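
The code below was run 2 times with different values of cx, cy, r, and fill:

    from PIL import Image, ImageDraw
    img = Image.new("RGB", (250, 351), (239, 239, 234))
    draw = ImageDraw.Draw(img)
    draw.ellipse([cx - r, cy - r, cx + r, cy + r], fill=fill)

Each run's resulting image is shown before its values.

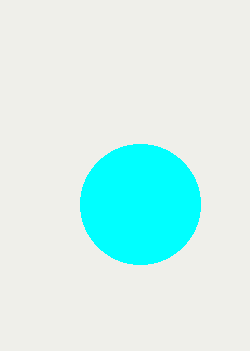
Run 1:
cx = 140; cy = 204; r = 60; fill = 'cyan'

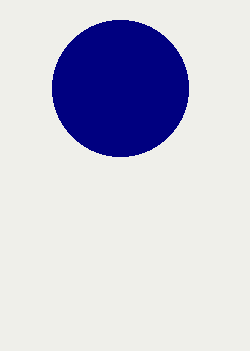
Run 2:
cx = 120
cy = 88
r = 68
fill = 'navy'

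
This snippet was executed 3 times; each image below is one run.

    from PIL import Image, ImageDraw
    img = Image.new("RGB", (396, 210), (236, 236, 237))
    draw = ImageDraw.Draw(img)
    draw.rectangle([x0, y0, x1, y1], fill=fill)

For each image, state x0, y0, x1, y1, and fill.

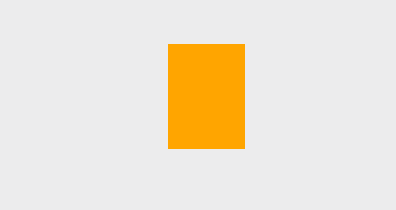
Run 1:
x0 = 168; y0 = 44; x1 = 244; y1 = 148; fill = 'orange'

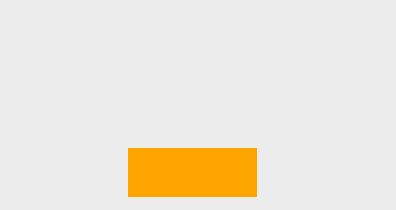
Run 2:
x0 = 128, y0 = 148, x1 = 256, y1 = 196, fill = 'orange'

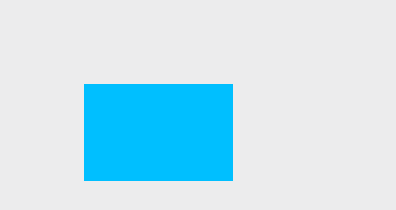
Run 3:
x0 = 84, y0 = 84, x1 = 232, y1 = 180, fill = 'deepskyblue'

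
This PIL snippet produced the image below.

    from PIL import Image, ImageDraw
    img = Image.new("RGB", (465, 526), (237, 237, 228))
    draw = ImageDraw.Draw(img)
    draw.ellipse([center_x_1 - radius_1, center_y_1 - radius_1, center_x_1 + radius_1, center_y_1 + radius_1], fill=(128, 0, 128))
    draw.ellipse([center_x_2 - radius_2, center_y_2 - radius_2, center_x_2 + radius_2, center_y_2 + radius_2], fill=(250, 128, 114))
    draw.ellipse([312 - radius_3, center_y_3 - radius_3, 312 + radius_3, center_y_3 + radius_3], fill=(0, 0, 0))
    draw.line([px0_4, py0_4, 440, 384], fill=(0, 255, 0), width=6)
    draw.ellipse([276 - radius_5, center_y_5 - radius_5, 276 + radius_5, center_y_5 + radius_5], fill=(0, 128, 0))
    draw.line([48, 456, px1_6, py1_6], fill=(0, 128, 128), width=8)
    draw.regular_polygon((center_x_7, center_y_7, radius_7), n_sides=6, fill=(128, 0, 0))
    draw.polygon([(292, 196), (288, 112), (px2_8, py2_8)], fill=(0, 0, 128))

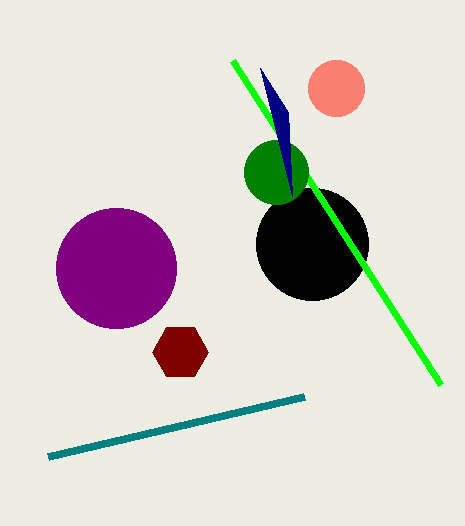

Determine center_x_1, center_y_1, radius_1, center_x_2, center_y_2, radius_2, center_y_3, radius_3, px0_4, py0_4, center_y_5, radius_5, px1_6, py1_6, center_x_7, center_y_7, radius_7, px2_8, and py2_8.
center_x_1 = 116; center_y_1 = 268; radius_1 = 60; center_x_2 = 336; center_y_2 = 88; radius_2 = 28; center_y_3 = 244; radius_3 = 56; px0_4 = 232; py0_4 = 60; center_y_5 = 172; radius_5 = 32; px1_6 = 304; py1_6 = 396; center_x_7 = 180; center_y_7 = 352; radius_7 = 28; px2_8 = 260; py2_8 = 68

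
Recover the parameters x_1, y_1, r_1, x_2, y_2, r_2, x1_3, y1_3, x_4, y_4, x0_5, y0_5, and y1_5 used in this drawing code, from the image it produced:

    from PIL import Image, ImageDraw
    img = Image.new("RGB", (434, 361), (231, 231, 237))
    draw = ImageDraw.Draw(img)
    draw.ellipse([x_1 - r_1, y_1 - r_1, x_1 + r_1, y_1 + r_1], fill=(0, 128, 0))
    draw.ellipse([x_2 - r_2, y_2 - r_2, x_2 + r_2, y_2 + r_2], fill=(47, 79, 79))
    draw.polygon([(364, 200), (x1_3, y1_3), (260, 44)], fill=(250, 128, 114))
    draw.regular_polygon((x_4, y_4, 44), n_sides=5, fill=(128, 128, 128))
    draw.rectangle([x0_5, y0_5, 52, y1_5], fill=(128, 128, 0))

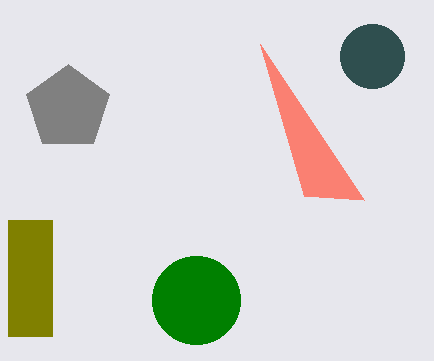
x_1 = 196; y_1 = 300; r_1 = 44; x_2 = 372; y_2 = 56; r_2 = 32; x1_3 = 304; y1_3 = 196; x_4 = 68; y_4 = 108; x0_5 = 8; y0_5 = 220; y1_5 = 336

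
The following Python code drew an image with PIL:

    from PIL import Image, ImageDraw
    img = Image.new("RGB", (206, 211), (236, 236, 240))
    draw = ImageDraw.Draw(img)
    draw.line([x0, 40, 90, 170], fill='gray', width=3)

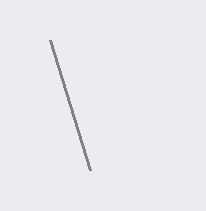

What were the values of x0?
x0 = 50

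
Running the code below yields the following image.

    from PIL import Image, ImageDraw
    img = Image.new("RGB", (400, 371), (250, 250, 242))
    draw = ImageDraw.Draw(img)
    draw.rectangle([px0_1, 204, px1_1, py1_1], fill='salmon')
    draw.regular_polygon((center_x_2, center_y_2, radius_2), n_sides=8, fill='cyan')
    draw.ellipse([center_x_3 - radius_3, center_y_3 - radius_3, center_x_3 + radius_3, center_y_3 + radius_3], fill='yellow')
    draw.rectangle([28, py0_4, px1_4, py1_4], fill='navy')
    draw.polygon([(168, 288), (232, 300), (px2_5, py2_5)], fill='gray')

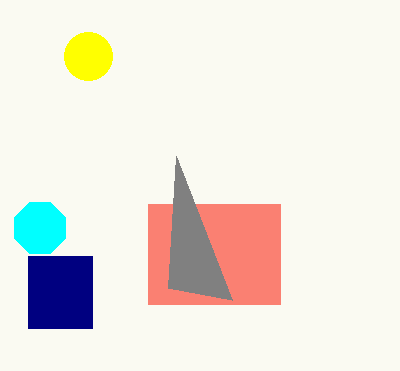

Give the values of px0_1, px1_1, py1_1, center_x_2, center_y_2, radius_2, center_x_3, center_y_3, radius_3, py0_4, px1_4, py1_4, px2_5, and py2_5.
px0_1 = 148; px1_1 = 280; py1_1 = 304; center_x_2 = 40; center_y_2 = 228; radius_2 = 28; center_x_3 = 88; center_y_3 = 56; radius_3 = 24; py0_4 = 256; px1_4 = 92; py1_4 = 328; px2_5 = 176; py2_5 = 156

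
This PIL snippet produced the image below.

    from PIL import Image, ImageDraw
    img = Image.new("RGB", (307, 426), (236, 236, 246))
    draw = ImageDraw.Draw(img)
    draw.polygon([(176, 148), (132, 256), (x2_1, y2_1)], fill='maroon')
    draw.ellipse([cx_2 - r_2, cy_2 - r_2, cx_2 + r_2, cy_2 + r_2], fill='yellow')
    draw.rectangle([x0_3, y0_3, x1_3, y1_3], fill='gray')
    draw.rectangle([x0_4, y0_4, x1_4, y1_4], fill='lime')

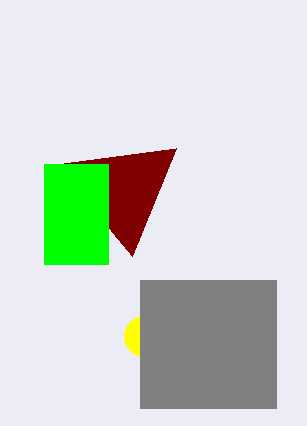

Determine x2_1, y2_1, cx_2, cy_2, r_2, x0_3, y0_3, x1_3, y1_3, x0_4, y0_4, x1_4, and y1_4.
x2_1 = 56
y2_1 = 164
cx_2 = 144
cy_2 = 336
r_2 = 20
x0_3 = 140
y0_3 = 280
x1_3 = 276
y1_3 = 408
x0_4 = 44
y0_4 = 164
x1_4 = 108
y1_4 = 264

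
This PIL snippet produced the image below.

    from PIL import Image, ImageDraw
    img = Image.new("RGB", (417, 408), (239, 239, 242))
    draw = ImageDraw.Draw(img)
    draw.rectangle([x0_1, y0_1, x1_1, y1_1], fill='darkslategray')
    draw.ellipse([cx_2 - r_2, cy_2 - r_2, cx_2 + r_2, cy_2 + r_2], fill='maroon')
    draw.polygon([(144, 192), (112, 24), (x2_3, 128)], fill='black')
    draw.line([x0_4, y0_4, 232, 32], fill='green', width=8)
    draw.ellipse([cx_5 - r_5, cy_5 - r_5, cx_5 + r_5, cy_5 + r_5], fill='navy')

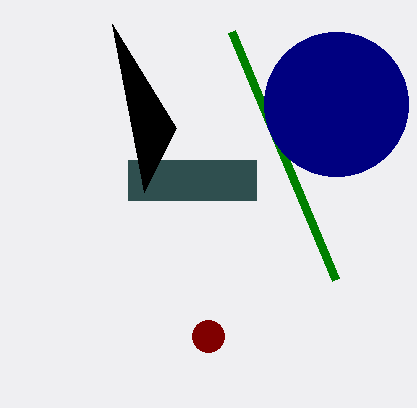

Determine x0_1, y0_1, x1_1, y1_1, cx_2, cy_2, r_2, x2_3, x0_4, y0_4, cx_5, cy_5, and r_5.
x0_1 = 128, y0_1 = 160, x1_1 = 256, y1_1 = 200, cx_2 = 208, cy_2 = 336, r_2 = 16, x2_3 = 176, x0_4 = 336, y0_4 = 280, cx_5 = 336, cy_5 = 104, r_5 = 72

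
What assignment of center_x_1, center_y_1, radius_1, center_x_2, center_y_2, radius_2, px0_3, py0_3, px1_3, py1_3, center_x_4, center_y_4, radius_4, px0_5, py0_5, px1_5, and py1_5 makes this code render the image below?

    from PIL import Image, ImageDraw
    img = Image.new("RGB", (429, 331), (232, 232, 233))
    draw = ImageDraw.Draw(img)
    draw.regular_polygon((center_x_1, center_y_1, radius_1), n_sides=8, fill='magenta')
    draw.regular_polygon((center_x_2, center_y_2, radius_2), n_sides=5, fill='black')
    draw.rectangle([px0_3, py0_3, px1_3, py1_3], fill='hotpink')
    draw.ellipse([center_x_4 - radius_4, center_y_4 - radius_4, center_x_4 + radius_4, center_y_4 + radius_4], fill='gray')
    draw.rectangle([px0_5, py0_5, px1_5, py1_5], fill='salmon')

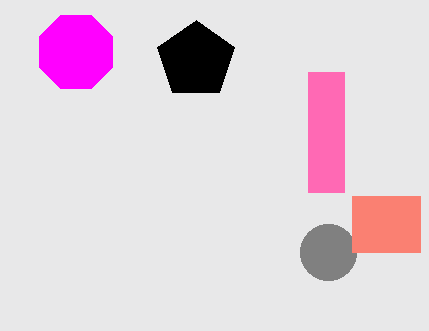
center_x_1 = 76, center_y_1 = 52, radius_1 = 40, center_x_2 = 196, center_y_2 = 60, radius_2 = 40, px0_3 = 308, py0_3 = 72, px1_3 = 344, py1_3 = 192, center_x_4 = 328, center_y_4 = 252, radius_4 = 28, px0_5 = 352, py0_5 = 196, px1_5 = 420, py1_5 = 252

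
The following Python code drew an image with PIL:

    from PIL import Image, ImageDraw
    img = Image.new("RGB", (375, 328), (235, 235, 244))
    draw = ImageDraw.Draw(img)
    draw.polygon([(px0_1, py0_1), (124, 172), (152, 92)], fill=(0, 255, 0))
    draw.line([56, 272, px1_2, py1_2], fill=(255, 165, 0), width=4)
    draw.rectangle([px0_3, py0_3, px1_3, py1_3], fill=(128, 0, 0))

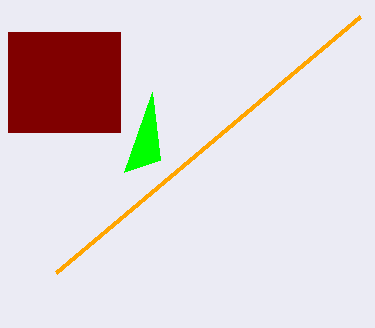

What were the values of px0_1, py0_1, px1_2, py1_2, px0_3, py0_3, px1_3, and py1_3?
px0_1 = 160, py0_1 = 160, px1_2 = 360, py1_2 = 16, px0_3 = 8, py0_3 = 32, px1_3 = 120, py1_3 = 132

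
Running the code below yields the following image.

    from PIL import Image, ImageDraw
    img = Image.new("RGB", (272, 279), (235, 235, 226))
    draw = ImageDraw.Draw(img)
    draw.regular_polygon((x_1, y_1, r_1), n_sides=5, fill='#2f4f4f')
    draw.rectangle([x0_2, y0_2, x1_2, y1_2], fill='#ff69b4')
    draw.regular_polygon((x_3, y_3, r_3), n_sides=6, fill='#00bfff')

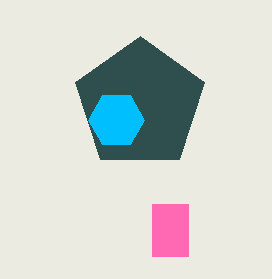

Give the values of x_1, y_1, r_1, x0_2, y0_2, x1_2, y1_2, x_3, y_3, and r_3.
x_1 = 140, y_1 = 104, r_1 = 68, x0_2 = 152, y0_2 = 204, x1_2 = 188, y1_2 = 256, x_3 = 116, y_3 = 120, r_3 = 28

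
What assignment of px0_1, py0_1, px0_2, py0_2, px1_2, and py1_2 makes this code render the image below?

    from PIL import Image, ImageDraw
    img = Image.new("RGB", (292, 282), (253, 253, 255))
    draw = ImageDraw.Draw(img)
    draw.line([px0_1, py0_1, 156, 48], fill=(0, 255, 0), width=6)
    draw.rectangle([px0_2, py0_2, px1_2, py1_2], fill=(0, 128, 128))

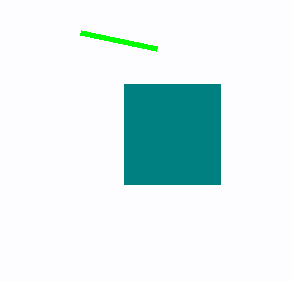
px0_1 = 80; py0_1 = 32; px0_2 = 124; py0_2 = 84; px1_2 = 220; py1_2 = 184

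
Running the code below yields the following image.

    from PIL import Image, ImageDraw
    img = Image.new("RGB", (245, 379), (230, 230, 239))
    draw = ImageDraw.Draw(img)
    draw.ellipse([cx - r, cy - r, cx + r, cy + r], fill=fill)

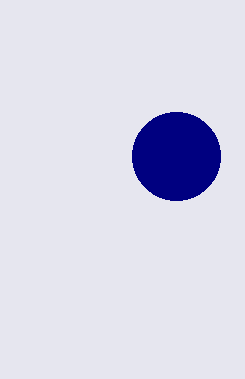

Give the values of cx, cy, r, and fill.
cx = 176; cy = 156; r = 44; fill = 'navy'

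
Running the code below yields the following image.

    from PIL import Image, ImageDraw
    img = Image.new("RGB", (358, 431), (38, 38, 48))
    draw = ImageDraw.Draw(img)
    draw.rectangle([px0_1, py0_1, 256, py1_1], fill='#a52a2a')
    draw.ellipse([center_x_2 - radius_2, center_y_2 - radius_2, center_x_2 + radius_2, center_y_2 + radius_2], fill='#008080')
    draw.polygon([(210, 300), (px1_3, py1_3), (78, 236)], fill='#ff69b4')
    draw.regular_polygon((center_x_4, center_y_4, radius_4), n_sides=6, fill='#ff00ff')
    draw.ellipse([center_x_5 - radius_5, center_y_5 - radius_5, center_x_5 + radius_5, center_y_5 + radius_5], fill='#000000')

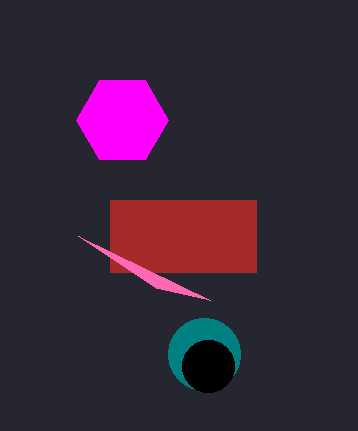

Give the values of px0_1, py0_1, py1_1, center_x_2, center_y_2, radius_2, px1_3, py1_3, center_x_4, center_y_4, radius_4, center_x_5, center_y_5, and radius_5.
px0_1 = 110; py0_1 = 200; py1_1 = 272; center_x_2 = 204; center_y_2 = 354; radius_2 = 36; px1_3 = 156; py1_3 = 288; center_x_4 = 122; center_y_4 = 120; radius_4 = 46; center_x_5 = 208; center_y_5 = 366; radius_5 = 26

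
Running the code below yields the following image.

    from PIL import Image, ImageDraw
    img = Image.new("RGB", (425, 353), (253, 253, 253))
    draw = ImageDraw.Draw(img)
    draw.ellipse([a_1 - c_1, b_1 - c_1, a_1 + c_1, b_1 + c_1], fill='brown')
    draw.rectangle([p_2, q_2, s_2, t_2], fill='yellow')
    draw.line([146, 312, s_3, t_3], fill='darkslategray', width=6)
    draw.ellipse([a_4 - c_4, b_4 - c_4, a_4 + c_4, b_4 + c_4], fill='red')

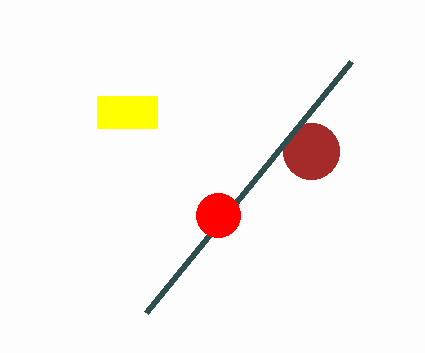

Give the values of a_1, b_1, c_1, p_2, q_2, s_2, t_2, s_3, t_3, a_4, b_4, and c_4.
a_1 = 311; b_1 = 151; c_1 = 28; p_2 = 97; q_2 = 96; s_2 = 157; t_2 = 128; s_3 = 351; t_3 = 61; a_4 = 218; b_4 = 215; c_4 = 22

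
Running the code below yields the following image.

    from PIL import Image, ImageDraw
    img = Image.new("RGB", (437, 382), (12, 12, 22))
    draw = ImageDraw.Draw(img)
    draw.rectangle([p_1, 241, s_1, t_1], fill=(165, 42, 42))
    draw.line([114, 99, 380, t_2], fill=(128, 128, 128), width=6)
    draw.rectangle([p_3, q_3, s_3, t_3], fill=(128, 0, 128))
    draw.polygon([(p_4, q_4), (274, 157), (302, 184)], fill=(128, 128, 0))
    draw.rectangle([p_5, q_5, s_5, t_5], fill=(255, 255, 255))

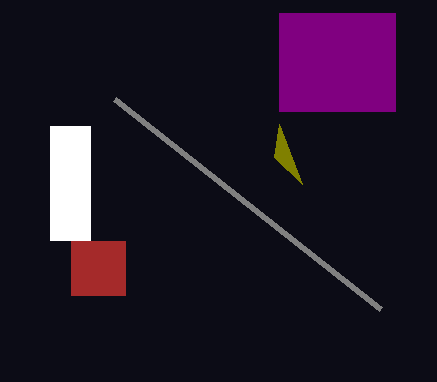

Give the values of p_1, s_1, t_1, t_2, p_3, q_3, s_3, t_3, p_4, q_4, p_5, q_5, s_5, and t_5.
p_1 = 71, s_1 = 125, t_1 = 295, t_2 = 309, p_3 = 279, q_3 = 13, s_3 = 395, t_3 = 111, p_4 = 279, q_4 = 124, p_5 = 50, q_5 = 126, s_5 = 90, t_5 = 240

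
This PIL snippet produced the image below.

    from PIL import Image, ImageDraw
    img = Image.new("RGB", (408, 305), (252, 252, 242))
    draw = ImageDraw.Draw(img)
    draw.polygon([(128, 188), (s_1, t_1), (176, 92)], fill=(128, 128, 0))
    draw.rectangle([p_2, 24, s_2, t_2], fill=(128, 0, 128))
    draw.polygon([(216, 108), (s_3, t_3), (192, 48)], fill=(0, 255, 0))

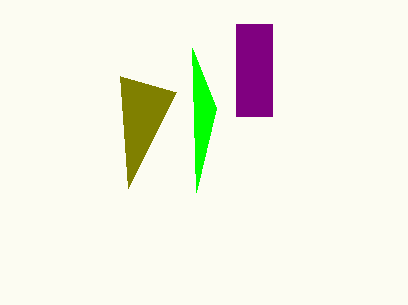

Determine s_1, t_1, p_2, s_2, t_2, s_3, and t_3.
s_1 = 120, t_1 = 76, p_2 = 236, s_2 = 272, t_2 = 116, s_3 = 196, t_3 = 192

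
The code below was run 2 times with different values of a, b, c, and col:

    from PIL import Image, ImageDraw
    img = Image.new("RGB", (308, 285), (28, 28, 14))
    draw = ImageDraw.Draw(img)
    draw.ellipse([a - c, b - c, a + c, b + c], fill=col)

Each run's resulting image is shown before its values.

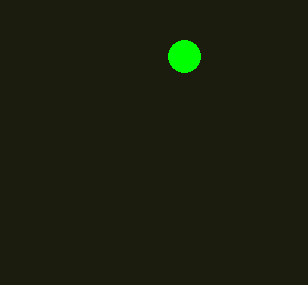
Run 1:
a = 184; b = 56; c = 16; col = 'lime'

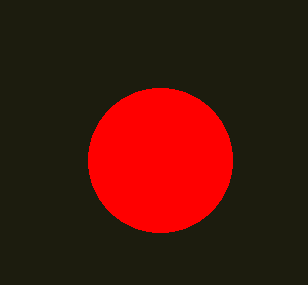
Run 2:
a = 160
b = 160
c = 72
col = 'red'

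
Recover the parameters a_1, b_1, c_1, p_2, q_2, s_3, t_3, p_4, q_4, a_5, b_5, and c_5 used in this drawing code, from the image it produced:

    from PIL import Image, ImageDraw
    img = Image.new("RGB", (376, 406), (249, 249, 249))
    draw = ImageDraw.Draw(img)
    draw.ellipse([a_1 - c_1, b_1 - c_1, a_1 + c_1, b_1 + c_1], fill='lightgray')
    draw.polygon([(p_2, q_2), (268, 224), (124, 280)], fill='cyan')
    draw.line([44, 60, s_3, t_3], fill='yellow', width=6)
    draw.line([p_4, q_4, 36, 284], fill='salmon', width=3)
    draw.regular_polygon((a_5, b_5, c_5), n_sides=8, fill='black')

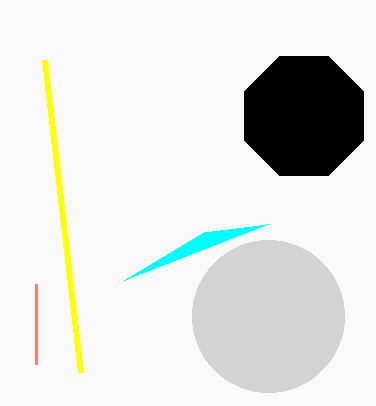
a_1 = 268; b_1 = 316; c_1 = 76; p_2 = 204; q_2 = 232; s_3 = 80; t_3 = 372; p_4 = 36; q_4 = 364; a_5 = 304; b_5 = 116; c_5 = 64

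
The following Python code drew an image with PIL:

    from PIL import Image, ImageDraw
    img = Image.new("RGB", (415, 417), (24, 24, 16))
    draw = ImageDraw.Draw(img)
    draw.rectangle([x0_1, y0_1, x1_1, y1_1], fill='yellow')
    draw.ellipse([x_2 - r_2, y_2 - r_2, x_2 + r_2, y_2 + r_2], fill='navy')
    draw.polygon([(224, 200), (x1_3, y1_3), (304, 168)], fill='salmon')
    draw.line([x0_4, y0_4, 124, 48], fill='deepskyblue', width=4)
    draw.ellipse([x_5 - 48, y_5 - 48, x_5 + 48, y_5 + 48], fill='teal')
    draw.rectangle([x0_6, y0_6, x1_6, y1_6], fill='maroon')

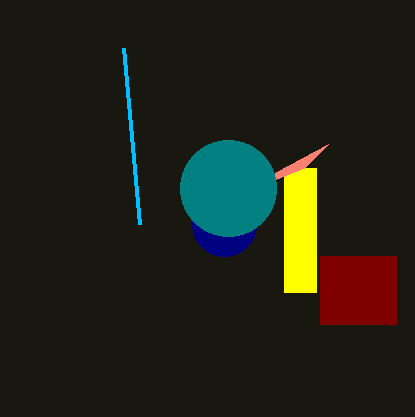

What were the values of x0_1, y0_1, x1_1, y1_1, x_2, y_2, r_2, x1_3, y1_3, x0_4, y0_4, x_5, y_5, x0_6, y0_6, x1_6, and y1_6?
x0_1 = 284; y0_1 = 168; x1_1 = 316; y1_1 = 292; x_2 = 224; y_2 = 224; r_2 = 32; x1_3 = 328; y1_3 = 144; x0_4 = 140; y0_4 = 224; x_5 = 228; y_5 = 188; x0_6 = 320; y0_6 = 256; x1_6 = 396; y1_6 = 324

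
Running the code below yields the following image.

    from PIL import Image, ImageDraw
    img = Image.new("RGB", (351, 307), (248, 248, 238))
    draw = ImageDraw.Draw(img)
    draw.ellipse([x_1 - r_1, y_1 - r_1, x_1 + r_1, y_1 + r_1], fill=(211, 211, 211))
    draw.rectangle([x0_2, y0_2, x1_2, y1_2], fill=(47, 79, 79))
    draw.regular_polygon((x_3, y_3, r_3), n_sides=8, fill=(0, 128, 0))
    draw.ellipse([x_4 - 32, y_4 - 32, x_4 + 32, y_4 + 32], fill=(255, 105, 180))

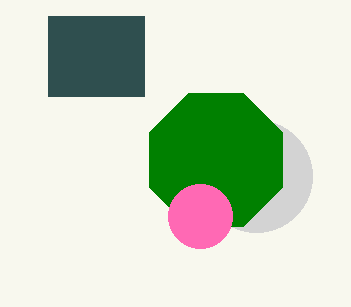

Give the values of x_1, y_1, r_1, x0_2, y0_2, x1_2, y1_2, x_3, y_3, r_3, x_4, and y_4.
x_1 = 256
y_1 = 176
r_1 = 56
x0_2 = 48
y0_2 = 16
x1_2 = 144
y1_2 = 96
x_3 = 216
y_3 = 160
r_3 = 72
x_4 = 200
y_4 = 216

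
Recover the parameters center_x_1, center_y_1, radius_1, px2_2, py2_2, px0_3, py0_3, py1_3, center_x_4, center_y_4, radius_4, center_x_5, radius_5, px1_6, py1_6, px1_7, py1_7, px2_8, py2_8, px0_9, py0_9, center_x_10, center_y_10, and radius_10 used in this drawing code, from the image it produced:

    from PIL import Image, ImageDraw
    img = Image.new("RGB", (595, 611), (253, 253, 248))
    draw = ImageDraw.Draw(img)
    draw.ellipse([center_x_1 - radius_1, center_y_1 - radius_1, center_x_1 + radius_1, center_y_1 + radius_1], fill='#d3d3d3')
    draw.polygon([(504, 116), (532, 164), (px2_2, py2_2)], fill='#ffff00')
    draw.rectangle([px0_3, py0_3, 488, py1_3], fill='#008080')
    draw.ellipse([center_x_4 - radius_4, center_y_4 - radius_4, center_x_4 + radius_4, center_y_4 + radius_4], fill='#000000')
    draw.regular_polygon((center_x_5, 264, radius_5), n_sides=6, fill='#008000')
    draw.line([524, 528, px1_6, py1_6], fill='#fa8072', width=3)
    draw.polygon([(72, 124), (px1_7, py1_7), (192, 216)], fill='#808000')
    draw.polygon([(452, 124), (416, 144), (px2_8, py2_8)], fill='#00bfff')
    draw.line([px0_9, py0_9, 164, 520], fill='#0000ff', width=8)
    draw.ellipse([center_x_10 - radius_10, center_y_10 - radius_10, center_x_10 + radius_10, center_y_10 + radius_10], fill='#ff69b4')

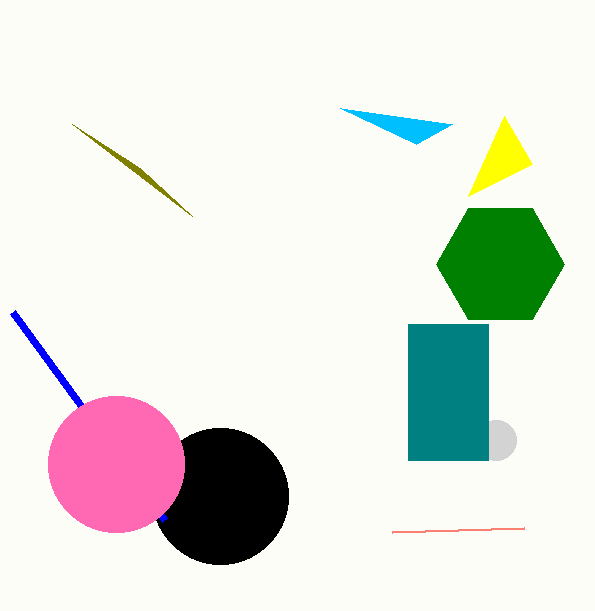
center_x_1 = 496
center_y_1 = 440
radius_1 = 20
px2_2 = 468
py2_2 = 196
px0_3 = 408
py0_3 = 324
py1_3 = 460
center_x_4 = 220
center_y_4 = 496
radius_4 = 68
center_x_5 = 500
radius_5 = 64
px1_6 = 392
py1_6 = 532
px1_7 = 140
py1_7 = 168
px2_8 = 340
py2_8 = 108
px0_9 = 12
py0_9 = 312
center_x_10 = 116
center_y_10 = 464
radius_10 = 68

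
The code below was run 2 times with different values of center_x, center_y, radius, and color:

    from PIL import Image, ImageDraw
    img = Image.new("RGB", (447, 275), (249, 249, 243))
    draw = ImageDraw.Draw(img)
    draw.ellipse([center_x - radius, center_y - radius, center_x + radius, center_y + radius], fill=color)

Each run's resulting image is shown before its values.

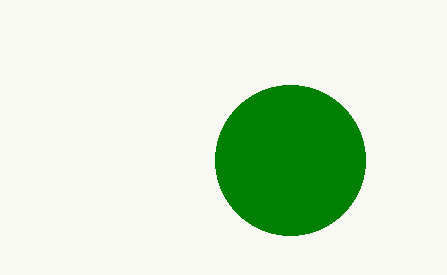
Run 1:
center_x = 290, center_y = 160, radius = 75, color = 'green'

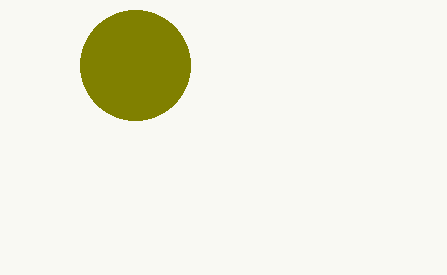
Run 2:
center_x = 135, center_y = 65, radius = 55, color = 'olive'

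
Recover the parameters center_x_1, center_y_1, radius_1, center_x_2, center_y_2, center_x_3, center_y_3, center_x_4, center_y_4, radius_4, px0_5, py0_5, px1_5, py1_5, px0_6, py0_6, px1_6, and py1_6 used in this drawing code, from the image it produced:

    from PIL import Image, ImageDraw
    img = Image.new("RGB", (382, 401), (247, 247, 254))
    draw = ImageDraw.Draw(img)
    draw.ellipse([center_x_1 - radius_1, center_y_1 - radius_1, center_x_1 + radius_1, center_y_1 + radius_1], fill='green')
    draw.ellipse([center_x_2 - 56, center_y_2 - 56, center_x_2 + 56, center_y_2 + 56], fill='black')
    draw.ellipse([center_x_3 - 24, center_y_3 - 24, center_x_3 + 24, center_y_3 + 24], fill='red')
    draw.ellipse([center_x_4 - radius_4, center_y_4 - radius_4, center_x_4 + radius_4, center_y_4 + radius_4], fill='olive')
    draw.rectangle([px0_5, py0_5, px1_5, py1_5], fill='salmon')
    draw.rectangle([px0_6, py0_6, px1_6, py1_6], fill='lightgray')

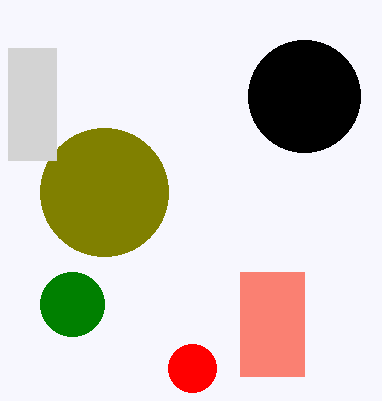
center_x_1 = 72; center_y_1 = 304; radius_1 = 32; center_x_2 = 304; center_y_2 = 96; center_x_3 = 192; center_y_3 = 368; center_x_4 = 104; center_y_4 = 192; radius_4 = 64; px0_5 = 240; py0_5 = 272; px1_5 = 304; py1_5 = 376; px0_6 = 8; py0_6 = 48; px1_6 = 56; py1_6 = 160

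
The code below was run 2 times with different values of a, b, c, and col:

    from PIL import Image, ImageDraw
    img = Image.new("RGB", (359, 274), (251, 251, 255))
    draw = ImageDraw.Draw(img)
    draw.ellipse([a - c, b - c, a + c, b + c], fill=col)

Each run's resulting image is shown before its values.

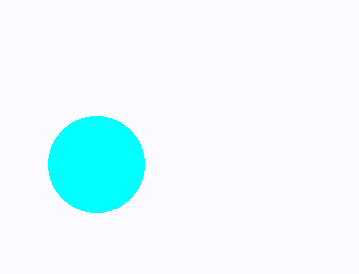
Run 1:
a = 96
b = 164
c = 48
col = 'cyan'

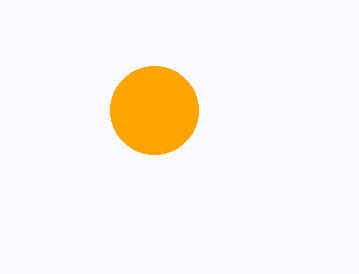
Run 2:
a = 154; b = 110; c = 44; col = 'orange'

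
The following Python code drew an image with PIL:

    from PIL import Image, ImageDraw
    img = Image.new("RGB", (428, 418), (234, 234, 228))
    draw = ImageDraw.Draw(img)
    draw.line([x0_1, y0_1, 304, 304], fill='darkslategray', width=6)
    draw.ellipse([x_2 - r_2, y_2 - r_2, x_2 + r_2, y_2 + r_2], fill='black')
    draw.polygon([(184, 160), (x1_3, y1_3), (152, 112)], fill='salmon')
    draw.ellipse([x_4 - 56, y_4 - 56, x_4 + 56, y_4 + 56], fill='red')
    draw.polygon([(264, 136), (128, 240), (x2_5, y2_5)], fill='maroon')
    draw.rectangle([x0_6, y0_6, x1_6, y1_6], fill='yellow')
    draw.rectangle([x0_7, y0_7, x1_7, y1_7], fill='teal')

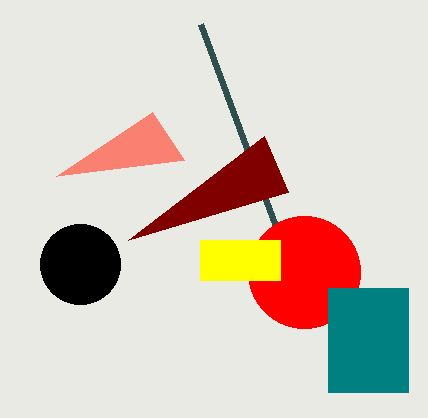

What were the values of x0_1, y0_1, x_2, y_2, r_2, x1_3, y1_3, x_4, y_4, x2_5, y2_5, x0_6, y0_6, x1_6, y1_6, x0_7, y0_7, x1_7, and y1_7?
x0_1 = 200
y0_1 = 24
x_2 = 80
y_2 = 264
r_2 = 40
x1_3 = 56
y1_3 = 176
x_4 = 304
y_4 = 272
x2_5 = 288
y2_5 = 192
x0_6 = 200
y0_6 = 240
x1_6 = 280
y1_6 = 280
x0_7 = 328
y0_7 = 288
x1_7 = 408
y1_7 = 392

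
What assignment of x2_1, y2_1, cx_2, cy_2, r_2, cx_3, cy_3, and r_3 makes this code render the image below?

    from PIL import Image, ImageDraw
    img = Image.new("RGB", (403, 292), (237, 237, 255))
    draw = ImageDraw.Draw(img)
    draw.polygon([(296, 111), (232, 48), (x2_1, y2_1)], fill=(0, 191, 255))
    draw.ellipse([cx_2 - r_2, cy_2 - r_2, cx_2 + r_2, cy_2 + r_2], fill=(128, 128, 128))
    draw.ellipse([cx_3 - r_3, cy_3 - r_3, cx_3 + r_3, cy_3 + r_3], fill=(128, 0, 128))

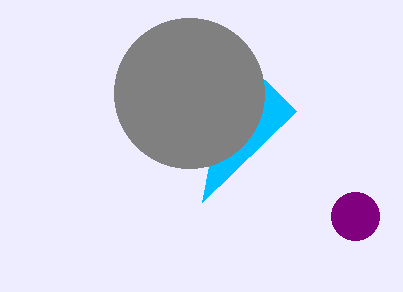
x2_1 = 202, y2_1 = 202, cx_2 = 189, cy_2 = 93, r_2 = 75, cx_3 = 355, cy_3 = 216, r_3 = 24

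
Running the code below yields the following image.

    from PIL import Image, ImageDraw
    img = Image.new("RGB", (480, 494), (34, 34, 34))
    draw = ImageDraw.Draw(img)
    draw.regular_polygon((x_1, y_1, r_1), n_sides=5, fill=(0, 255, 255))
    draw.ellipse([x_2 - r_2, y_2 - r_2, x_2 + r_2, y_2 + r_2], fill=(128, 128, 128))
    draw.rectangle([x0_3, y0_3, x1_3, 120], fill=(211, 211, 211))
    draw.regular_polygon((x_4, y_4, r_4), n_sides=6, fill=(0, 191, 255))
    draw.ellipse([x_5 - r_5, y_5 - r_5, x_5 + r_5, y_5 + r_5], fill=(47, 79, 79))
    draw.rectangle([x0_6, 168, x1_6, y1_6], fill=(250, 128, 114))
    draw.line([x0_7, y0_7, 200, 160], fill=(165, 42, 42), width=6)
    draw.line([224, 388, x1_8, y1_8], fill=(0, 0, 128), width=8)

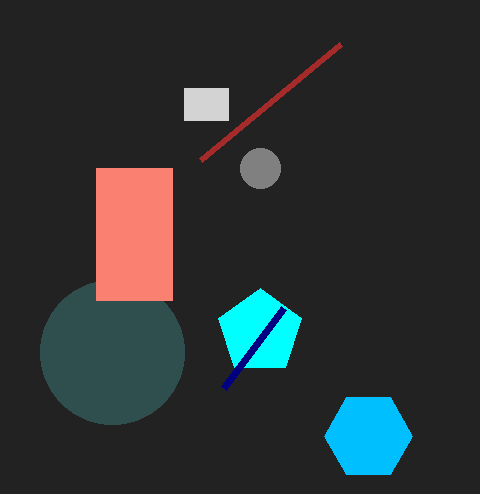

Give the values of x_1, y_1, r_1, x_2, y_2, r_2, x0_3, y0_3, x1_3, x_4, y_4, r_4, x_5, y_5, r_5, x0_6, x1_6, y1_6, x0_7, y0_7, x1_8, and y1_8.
x_1 = 260; y_1 = 332; r_1 = 44; x_2 = 260; y_2 = 168; r_2 = 20; x0_3 = 184; y0_3 = 88; x1_3 = 228; x_4 = 368; y_4 = 436; r_4 = 44; x_5 = 112; y_5 = 352; r_5 = 72; x0_6 = 96; x1_6 = 172; y1_6 = 300; x0_7 = 340; y0_7 = 44; x1_8 = 284; y1_8 = 308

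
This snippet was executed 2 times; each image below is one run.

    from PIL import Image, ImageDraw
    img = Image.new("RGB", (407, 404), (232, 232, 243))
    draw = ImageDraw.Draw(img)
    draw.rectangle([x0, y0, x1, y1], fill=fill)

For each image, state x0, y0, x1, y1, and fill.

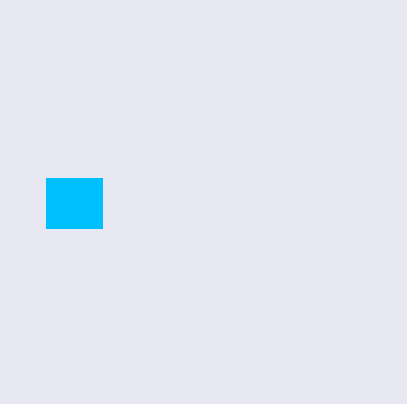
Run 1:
x0 = 46
y0 = 178
x1 = 102
y1 = 228
fill = 'deepskyblue'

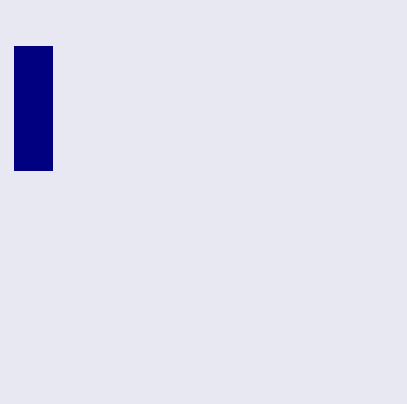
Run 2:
x0 = 14, y0 = 46, x1 = 52, y1 = 170, fill = 'navy'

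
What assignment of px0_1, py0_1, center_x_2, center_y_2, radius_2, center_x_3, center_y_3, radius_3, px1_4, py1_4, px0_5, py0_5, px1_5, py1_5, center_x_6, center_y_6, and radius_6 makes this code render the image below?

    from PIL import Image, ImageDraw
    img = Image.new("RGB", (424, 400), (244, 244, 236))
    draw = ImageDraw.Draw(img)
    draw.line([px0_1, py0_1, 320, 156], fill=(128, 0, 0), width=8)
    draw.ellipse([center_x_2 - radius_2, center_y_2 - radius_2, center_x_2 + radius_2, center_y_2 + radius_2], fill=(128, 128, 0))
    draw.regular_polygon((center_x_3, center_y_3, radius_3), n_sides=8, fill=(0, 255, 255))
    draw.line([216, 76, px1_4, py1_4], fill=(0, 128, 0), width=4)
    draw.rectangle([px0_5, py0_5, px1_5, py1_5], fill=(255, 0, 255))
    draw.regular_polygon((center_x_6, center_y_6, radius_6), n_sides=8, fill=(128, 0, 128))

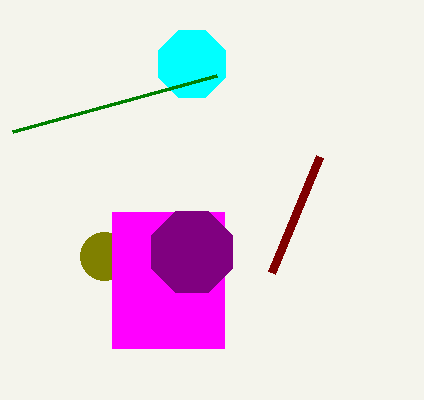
px0_1 = 272, py0_1 = 272, center_x_2 = 104, center_y_2 = 256, radius_2 = 24, center_x_3 = 192, center_y_3 = 64, radius_3 = 36, px1_4 = 12, py1_4 = 132, px0_5 = 112, py0_5 = 212, px1_5 = 224, py1_5 = 348, center_x_6 = 192, center_y_6 = 252, radius_6 = 44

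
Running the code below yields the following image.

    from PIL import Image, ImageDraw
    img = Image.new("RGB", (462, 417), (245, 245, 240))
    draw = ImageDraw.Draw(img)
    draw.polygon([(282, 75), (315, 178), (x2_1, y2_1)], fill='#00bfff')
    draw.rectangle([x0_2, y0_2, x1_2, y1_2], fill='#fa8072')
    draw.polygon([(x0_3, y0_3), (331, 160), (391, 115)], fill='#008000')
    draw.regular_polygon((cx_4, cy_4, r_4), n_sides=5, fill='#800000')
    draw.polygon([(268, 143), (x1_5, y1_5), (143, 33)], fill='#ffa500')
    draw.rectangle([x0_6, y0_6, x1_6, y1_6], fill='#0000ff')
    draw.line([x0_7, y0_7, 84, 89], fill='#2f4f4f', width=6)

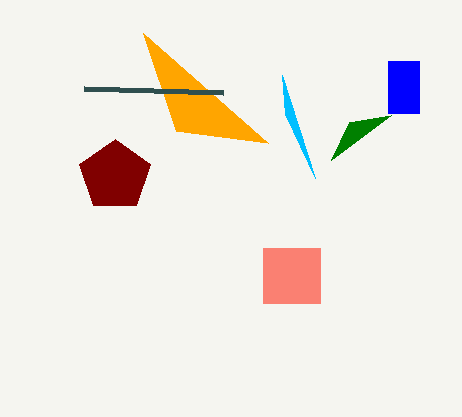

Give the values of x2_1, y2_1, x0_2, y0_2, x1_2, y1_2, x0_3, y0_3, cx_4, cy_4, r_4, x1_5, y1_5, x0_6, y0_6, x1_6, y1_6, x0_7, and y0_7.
x2_1 = 285; y2_1 = 114; x0_2 = 263; y0_2 = 248; x1_2 = 320; y1_2 = 303; x0_3 = 349; y0_3 = 122; cx_4 = 115; cy_4 = 176; r_4 = 37; x1_5 = 176; y1_5 = 131; x0_6 = 388; y0_6 = 61; x1_6 = 419; y1_6 = 113; x0_7 = 223; y0_7 = 93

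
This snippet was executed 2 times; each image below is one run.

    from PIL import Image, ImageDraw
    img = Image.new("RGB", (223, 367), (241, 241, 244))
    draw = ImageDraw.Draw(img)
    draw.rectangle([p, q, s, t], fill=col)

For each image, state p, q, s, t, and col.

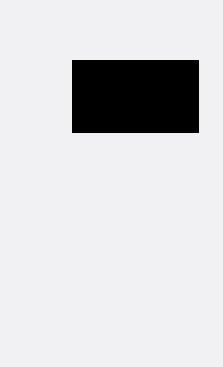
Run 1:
p = 72
q = 60
s = 198
t = 132
col = 'black'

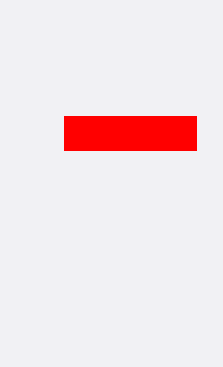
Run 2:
p = 64; q = 116; s = 196; t = 150; col = 'red'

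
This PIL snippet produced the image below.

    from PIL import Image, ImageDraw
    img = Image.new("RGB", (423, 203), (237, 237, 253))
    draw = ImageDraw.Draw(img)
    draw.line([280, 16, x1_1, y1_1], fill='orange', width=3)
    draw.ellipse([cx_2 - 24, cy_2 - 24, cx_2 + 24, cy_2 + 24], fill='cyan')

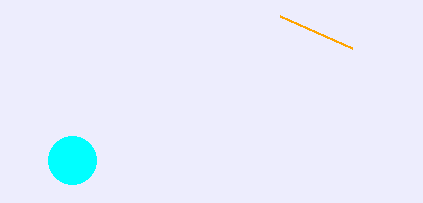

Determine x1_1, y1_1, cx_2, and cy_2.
x1_1 = 352, y1_1 = 48, cx_2 = 72, cy_2 = 160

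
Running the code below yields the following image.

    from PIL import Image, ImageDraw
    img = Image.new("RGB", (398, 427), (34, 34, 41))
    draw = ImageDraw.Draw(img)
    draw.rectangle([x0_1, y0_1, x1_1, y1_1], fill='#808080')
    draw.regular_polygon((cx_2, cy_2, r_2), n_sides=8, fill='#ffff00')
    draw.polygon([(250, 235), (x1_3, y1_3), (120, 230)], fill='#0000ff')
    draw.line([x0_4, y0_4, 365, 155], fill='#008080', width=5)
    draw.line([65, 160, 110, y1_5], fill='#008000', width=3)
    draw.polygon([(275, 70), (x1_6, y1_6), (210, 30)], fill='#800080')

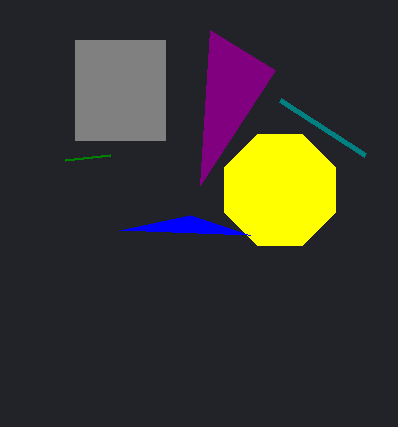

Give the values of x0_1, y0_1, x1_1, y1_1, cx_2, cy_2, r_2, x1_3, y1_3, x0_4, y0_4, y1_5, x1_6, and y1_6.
x0_1 = 75
y0_1 = 40
x1_1 = 165
y1_1 = 140
cx_2 = 280
cy_2 = 190
r_2 = 60
x1_3 = 190
y1_3 = 215
x0_4 = 280
y0_4 = 100
y1_5 = 155
x1_6 = 200
y1_6 = 185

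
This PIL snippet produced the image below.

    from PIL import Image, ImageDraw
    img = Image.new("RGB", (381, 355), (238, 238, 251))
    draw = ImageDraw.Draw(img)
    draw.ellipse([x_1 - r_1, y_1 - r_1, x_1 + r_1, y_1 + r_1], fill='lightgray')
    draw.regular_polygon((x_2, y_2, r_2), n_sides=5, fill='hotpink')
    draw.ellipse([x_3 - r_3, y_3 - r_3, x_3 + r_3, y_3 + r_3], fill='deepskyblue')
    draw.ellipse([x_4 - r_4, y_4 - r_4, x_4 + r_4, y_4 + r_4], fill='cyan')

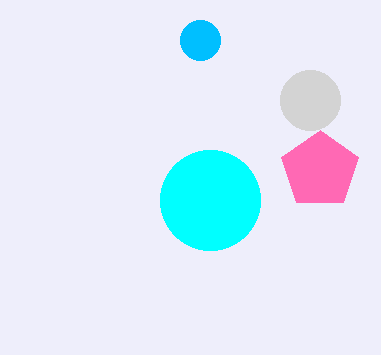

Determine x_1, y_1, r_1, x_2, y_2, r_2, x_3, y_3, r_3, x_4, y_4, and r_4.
x_1 = 310, y_1 = 100, r_1 = 30, x_2 = 320, y_2 = 170, r_2 = 40, x_3 = 200, y_3 = 40, r_3 = 20, x_4 = 210, y_4 = 200, r_4 = 50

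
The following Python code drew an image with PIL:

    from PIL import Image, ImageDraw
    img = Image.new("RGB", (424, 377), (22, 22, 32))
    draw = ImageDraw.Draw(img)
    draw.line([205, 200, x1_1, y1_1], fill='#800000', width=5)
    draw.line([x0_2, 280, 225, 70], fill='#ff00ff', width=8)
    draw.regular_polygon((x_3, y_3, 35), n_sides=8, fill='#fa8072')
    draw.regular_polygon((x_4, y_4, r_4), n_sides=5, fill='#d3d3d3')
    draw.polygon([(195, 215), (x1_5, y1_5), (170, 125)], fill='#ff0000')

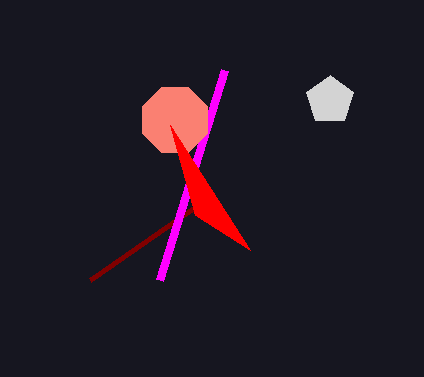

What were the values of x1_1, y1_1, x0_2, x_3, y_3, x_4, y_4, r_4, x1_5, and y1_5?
x1_1 = 90
y1_1 = 280
x0_2 = 160
x_3 = 175
y_3 = 120
x_4 = 330
y_4 = 100
r_4 = 25
x1_5 = 250
y1_5 = 250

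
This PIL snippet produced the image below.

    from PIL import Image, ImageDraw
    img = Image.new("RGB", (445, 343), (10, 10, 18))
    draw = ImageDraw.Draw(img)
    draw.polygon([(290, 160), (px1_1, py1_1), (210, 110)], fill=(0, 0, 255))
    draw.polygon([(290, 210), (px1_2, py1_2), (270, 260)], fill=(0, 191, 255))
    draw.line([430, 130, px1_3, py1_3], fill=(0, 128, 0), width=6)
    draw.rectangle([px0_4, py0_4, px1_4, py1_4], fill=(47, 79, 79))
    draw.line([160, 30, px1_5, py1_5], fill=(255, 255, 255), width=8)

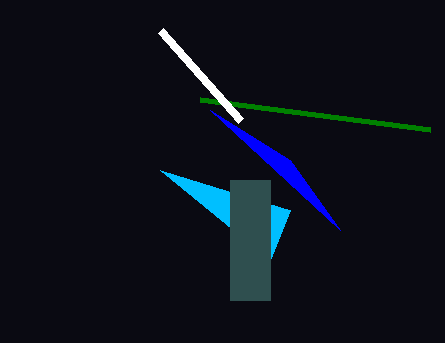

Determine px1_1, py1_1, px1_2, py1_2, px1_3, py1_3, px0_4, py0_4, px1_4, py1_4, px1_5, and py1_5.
px1_1 = 340
py1_1 = 230
px1_2 = 160
py1_2 = 170
px1_3 = 200
py1_3 = 100
px0_4 = 230
py0_4 = 180
px1_4 = 270
py1_4 = 300
px1_5 = 240
py1_5 = 120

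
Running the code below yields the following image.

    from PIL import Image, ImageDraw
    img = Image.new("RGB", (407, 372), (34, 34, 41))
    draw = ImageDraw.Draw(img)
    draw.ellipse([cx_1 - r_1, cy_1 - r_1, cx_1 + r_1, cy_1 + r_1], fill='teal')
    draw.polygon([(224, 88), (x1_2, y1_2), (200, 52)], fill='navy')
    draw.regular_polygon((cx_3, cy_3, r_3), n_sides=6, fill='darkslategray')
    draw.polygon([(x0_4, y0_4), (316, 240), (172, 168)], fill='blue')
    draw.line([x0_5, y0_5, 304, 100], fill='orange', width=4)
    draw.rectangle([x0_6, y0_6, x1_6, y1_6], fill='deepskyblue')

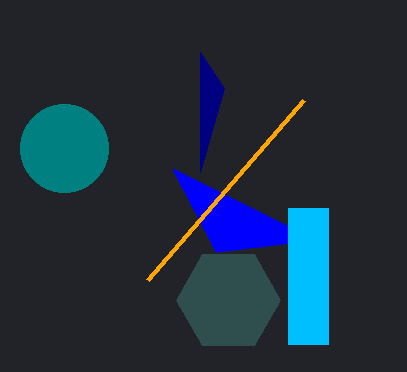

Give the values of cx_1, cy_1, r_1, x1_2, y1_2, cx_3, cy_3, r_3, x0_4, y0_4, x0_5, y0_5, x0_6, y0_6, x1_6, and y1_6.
cx_1 = 64; cy_1 = 148; r_1 = 44; x1_2 = 200; y1_2 = 172; cx_3 = 228; cy_3 = 300; r_3 = 52; x0_4 = 216; y0_4 = 252; x0_5 = 148; y0_5 = 280; x0_6 = 288; y0_6 = 208; x1_6 = 328; y1_6 = 344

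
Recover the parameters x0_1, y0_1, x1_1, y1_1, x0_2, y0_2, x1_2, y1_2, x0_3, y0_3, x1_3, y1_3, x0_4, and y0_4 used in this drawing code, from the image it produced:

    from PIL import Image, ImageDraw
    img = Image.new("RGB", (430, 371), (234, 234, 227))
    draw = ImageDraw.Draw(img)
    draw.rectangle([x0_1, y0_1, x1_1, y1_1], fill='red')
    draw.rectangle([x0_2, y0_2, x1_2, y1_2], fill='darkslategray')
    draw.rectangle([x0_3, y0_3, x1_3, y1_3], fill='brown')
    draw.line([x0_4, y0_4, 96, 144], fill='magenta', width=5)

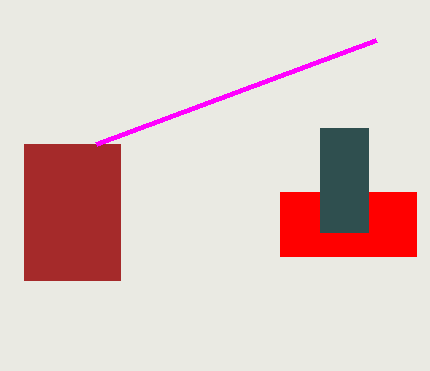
x0_1 = 280, y0_1 = 192, x1_1 = 416, y1_1 = 256, x0_2 = 320, y0_2 = 128, x1_2 = 368, y1_2 = 232, x0_3 = 24, y0_3 = 144, x1_3 = 120, y1_3 = 280, x0_4 = 376, y0_4 = 40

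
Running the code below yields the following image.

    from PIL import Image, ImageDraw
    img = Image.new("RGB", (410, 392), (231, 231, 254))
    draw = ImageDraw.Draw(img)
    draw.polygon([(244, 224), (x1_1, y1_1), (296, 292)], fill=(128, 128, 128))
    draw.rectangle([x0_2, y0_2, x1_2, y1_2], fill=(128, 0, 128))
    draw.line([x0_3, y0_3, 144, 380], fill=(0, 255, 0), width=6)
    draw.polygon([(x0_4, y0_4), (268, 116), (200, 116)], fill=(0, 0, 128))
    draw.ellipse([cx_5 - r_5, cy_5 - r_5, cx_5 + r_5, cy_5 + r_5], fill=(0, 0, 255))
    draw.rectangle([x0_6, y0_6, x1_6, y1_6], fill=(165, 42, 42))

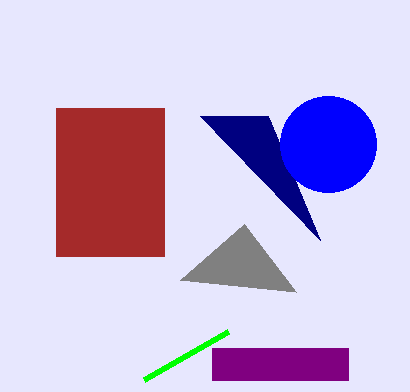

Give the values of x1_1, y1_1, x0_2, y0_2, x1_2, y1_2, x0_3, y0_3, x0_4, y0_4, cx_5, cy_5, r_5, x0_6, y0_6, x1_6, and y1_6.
x1_1 = 180, y1_1 = 280, x0_2 = 212, y0_2 = 348, x1_2 = 348, y1_2 = 380, x0_3 = 228, y0_3 = 332, x0_4 = 320, y0_4 = 240, cx_5 = 328, cy_5 = 144, r_5 = 48, x0_6 = 56, y0_6 = 108, x1_6 = 164, y1_6 = 256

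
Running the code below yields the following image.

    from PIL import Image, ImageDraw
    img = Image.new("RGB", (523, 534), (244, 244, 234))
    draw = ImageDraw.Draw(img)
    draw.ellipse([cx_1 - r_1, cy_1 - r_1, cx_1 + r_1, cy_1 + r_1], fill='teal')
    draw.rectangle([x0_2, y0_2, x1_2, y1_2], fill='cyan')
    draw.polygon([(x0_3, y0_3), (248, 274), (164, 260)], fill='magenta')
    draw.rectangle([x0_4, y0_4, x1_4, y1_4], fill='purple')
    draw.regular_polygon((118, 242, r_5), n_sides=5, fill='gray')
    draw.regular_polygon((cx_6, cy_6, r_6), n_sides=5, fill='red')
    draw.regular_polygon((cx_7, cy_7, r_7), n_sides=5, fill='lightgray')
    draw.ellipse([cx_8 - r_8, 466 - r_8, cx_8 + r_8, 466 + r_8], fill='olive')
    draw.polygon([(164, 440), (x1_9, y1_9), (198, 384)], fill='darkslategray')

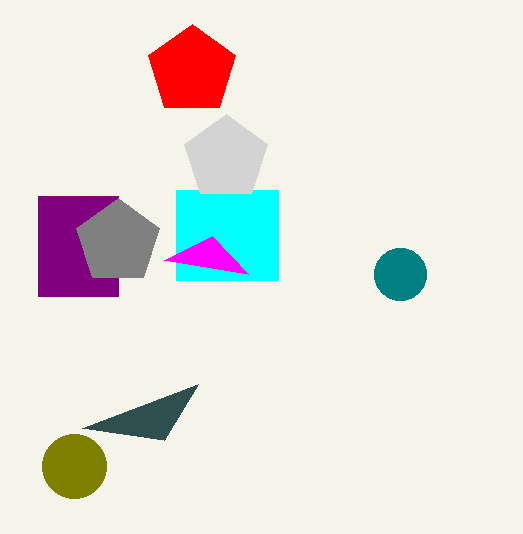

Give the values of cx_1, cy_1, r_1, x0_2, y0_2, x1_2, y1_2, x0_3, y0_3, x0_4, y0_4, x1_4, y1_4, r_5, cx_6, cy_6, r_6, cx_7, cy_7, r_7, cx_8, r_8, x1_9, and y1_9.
cx_1 = 400, cy_1 = 274, r_1 = 26, x0_2 = 176, y0_2 = 190, x1_2 = 278, y1_2 = 280, x0_3 = 212, y0_3 = 236, x0_4 = 38, y0_4 = 196, x1_4 = 118, y1_4 = 296, r_5 = 44, cx_6 = 192, cy_6 = 70, r_6 = 46, cx_7 = 226, cy_7 = 158, r_7 = 44, cx_8 = 74, r_8 = 32, x1_9 = 82, y1_9 = 428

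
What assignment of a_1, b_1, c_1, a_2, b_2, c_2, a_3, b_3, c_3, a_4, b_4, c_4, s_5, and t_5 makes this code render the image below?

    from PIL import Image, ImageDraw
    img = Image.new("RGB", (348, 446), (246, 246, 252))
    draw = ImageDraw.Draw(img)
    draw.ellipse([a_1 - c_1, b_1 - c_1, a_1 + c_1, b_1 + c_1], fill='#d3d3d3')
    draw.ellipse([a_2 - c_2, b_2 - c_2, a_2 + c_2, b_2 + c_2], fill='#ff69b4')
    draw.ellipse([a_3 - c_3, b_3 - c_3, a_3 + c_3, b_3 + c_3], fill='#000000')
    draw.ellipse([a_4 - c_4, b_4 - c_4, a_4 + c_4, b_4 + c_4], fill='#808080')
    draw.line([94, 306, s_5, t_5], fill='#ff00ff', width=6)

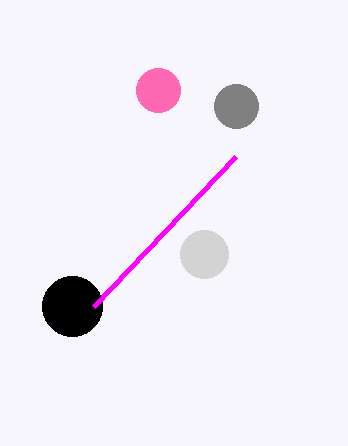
a_1 = 204, b_1 = 254, c_1 = 24, a_2 = 158, b_2 = 90, c_2 = 22, a_3 = 72, b_3 = 306, c_3 = 30, a_4 = 236, b_4 = 106, c_4 = 22, s_5 = 236, t_5 = 156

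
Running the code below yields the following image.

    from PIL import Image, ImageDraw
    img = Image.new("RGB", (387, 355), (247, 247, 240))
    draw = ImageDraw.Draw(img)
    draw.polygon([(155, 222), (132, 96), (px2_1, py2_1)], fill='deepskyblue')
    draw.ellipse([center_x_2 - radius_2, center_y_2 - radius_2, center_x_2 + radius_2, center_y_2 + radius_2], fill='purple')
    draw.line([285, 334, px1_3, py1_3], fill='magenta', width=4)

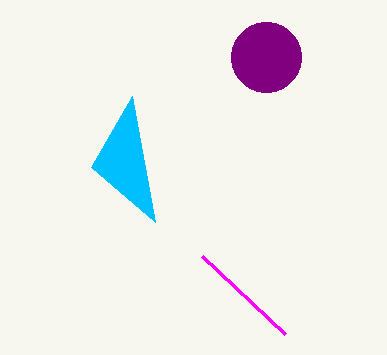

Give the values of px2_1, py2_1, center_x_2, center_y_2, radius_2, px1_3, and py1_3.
px2_1 = 91; py2_1 = 167; center_x_2 = 266; center_y_2 = 57; radius_2 = 35; px1_3 = 202; py1_3 = 256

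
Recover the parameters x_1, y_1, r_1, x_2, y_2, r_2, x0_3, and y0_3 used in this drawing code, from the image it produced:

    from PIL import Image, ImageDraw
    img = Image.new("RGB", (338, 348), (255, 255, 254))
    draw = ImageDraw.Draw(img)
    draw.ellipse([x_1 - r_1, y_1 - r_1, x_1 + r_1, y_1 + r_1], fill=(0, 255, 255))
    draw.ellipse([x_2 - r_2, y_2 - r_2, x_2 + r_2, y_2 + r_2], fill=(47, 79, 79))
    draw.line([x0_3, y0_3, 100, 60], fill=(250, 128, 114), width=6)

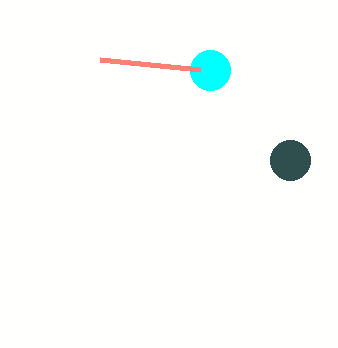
x_1 = 210
y_1 = 70
r_1 = 20
x_2 = 290
y_2 = 160
r_2 = 20
x0_3 = 200
y0_3 = 70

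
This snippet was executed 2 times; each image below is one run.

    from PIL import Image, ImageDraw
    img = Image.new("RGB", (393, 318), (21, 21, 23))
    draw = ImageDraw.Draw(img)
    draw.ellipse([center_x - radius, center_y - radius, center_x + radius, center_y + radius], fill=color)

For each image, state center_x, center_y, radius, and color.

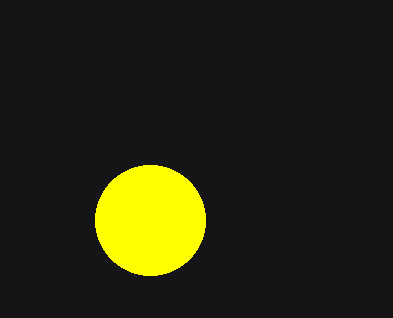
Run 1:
center_x = 150; center_y = 220; radius = 55; color = 'yellow'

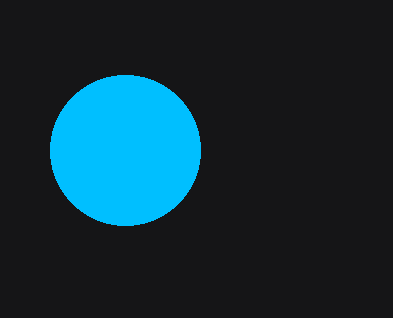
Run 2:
center_x = 125
center_y = 150
radius = 75
color = 'deepskyblue'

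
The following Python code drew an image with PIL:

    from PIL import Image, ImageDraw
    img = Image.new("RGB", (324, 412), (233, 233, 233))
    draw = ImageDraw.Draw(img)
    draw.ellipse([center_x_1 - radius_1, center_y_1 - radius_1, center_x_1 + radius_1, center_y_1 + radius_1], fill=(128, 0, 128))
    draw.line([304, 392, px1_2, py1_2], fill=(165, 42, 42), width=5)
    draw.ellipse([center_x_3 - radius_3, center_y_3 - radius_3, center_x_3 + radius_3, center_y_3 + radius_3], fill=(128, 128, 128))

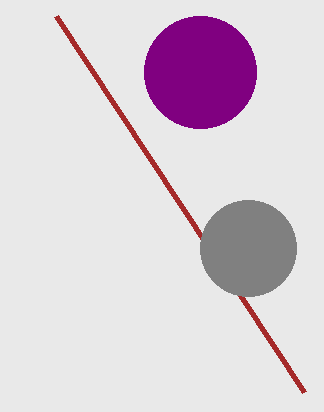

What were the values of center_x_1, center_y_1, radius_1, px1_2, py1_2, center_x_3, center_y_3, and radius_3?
center_x_1 = 200, center_y_1 = 72, radius_1 = 56, px1_2 = 56, py1_2 = 16, center_x_3 = 248, center_y_3 = 248, radius_3 = 48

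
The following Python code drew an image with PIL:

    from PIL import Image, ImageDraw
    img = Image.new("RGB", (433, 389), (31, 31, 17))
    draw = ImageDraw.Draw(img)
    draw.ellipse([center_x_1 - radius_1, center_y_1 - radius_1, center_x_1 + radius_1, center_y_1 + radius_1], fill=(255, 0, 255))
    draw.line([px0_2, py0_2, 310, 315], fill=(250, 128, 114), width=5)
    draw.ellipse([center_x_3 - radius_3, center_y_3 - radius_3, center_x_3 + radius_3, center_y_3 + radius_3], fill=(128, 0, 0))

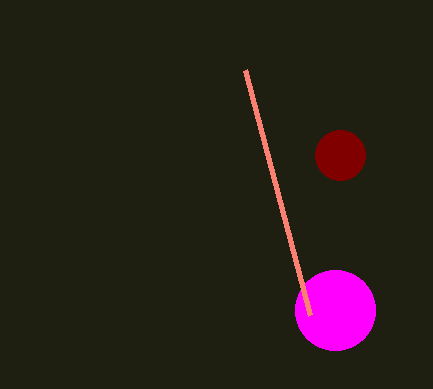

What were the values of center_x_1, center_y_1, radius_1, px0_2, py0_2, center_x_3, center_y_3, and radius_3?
center_x_1 = 335
center_y_1 = 310
radius_1 = 40
px0_2 = 245
py0_2 = 70
center_x_3 = 340
center_y_3 = 155
radius_3 = 25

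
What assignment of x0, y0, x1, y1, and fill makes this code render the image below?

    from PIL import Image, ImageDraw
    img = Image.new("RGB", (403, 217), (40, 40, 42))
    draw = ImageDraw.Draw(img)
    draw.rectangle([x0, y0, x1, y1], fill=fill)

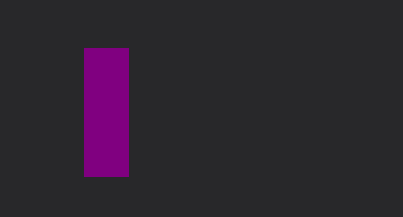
x0 = 84; y0 = 48; x1 = 128; y1 = 176; fill = 'purple'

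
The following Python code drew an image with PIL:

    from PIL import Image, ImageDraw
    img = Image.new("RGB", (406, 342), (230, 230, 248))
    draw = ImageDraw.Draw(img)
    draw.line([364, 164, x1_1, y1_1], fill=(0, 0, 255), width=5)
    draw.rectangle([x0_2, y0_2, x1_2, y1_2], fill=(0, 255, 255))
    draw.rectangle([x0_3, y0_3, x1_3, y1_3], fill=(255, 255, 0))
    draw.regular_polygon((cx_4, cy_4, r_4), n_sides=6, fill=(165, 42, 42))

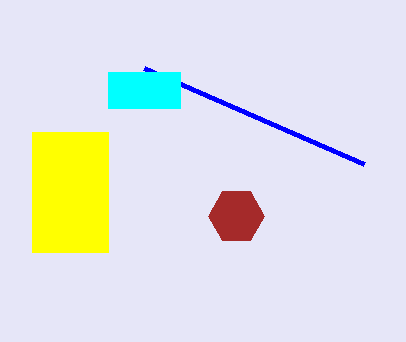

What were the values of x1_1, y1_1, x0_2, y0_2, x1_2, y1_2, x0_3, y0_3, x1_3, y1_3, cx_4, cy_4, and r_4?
x1_1 = 144, y1_1 = 68, x0_2 = 108, y0_2 = 72, x1_2 = 180, y1_2 = 108, x0_3 = 32, y0_3 = 132, x1_3 = 108, y1_3 = 252, cx_4 = 236, cy_4 = 216, r_4 = 28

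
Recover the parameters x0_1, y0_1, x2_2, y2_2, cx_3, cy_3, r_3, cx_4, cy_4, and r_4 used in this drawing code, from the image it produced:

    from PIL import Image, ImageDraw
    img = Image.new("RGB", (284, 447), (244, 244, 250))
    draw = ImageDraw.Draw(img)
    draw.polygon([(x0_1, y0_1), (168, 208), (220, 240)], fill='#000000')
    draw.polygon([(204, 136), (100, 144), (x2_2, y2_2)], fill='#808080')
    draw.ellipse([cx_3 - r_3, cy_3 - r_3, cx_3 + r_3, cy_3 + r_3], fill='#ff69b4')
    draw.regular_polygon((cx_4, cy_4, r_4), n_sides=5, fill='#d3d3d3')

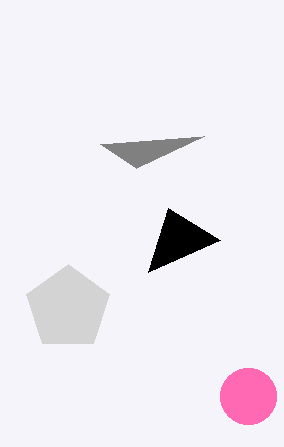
x0_1 = 148, y0_1 = 272, x2_2 = 136, y2_2 = 168, cx_3 = 248, cy_3 = 396, r_3 = 28, cx_4 = 68, cy_4 = 308, r_4 = 44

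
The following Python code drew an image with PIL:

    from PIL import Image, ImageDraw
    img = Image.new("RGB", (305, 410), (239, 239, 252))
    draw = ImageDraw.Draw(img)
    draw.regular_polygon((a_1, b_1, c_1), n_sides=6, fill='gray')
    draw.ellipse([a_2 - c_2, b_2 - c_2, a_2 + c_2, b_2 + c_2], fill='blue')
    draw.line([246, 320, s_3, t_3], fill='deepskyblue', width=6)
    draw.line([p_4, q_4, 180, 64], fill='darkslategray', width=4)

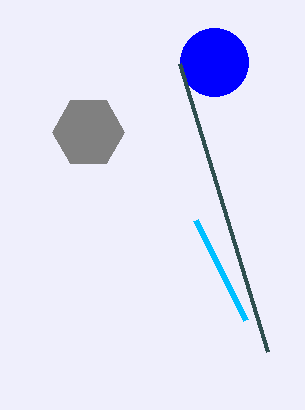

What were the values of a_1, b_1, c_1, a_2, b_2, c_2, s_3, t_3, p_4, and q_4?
a_1 = 88; b_1 = 132; c_1 = 36; a_2 = 214; b_2 = 62; c_2 = 34; s_3 = 196; t_3 = 220; p_4 = 268; q_4 = 352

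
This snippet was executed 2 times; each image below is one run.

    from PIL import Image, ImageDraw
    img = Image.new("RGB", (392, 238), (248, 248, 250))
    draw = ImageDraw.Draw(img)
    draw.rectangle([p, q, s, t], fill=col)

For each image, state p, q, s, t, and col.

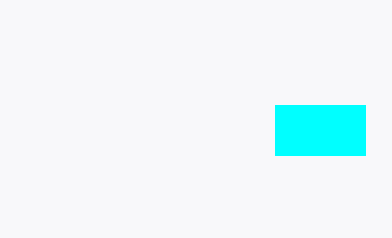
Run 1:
p = 275; q = 105; s = 365; t = 155; col = 'cyan'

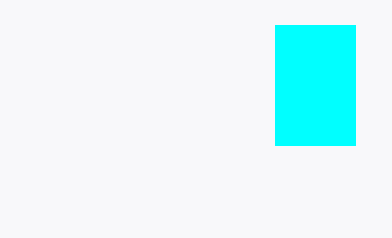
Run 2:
p = 275, q = 25, s = 355, t = 145, col = 'cyan'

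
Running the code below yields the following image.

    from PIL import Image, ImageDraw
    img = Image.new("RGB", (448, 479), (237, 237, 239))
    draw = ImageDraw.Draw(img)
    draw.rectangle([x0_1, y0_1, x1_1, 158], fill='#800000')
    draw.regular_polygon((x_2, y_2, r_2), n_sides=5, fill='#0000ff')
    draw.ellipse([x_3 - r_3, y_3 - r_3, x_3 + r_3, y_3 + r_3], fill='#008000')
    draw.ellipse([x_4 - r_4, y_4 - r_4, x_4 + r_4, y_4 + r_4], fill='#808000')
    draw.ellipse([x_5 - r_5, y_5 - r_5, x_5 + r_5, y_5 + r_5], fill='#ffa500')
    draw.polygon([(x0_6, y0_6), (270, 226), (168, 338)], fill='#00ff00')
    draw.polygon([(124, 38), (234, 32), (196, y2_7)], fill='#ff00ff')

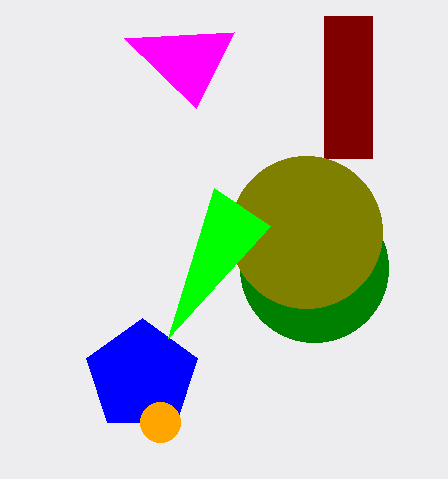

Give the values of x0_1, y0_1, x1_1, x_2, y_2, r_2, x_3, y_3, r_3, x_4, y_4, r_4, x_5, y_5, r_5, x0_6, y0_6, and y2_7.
x0_1 = 324; y0_1 = 16; x1_1 = 372; x_2 = 142; y_2 = 376; r_2 = 58; x_3 = 314; y_3 = 268; r_3 = 74; x_4 = 306; y_4 = 232; r_4 = 76; x_5 = 160; y_5 = 422; r_5 = 20; x0_6 = 214; y0_6 = 188; y2_7 = 108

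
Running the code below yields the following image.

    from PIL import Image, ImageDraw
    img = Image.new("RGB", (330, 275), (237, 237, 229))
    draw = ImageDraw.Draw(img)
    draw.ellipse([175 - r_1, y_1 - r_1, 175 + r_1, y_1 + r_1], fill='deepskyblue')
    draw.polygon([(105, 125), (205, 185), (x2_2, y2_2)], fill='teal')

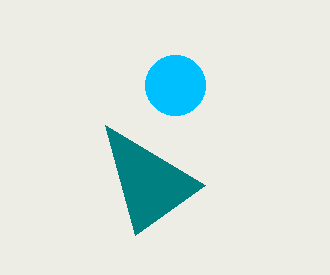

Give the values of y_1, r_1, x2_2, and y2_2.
y_1 = 85
r_1 = 30
x2_2 = 135
y2_2 = 235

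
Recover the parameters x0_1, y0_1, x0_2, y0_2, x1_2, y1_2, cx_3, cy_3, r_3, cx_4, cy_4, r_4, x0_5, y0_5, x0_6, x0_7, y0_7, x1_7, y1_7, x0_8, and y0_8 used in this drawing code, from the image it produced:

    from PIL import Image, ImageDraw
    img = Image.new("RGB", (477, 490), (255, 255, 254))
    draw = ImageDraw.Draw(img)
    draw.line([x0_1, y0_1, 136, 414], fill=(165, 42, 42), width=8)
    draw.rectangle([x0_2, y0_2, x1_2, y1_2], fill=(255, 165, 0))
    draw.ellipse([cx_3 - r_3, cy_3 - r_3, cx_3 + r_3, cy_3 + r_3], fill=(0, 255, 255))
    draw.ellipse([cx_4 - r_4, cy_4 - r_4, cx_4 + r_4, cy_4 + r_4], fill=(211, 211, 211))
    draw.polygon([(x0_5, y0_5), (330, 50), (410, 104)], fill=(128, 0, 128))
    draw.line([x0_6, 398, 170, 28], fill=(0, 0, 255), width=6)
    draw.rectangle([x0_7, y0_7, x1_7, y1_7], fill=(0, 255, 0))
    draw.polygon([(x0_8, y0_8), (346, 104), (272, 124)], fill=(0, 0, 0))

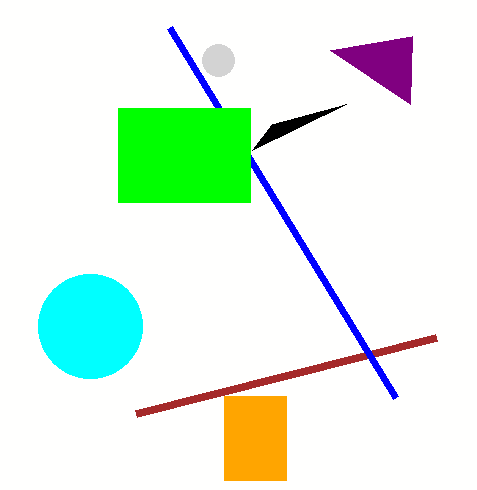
x0_1 = 436; y0_1 = 338; x0_2 = 224; y0_2 = 396; x1_2 = 286; y1_2 = 480; cx_3 = 90; cy_3 = 326; r_3 = 52; cx_4 = 218; cy_4 = 60; r_4 = 16; x0_5 = 412; y0_5 = 36; x0_6 = 396; x0_7 = 118; y0_7 = 108; x1_7 = 250; y1_7 = 202; x0_8 = 252; y0_8 = 150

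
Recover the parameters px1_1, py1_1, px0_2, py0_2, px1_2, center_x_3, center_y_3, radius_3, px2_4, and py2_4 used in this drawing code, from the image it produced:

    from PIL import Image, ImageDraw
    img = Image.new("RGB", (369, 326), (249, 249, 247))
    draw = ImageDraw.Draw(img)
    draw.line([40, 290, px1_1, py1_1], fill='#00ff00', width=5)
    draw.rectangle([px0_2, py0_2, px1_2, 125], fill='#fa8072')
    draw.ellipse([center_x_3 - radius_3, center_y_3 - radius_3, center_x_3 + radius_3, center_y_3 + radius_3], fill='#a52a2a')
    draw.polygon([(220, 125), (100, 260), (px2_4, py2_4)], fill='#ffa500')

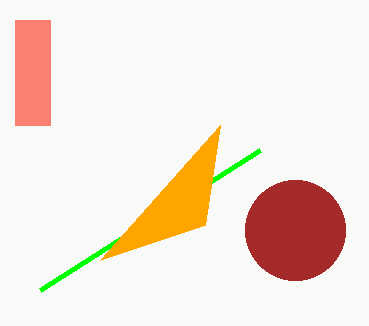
px1_1 = 260, py1_1 = 150, px0_2 = 15, py0_2 = 20, px1_2 = 50, center_x_3 = 295, center_y_3 = 230, radius_3 = 50, px2_4 = 205, py2_4 = 225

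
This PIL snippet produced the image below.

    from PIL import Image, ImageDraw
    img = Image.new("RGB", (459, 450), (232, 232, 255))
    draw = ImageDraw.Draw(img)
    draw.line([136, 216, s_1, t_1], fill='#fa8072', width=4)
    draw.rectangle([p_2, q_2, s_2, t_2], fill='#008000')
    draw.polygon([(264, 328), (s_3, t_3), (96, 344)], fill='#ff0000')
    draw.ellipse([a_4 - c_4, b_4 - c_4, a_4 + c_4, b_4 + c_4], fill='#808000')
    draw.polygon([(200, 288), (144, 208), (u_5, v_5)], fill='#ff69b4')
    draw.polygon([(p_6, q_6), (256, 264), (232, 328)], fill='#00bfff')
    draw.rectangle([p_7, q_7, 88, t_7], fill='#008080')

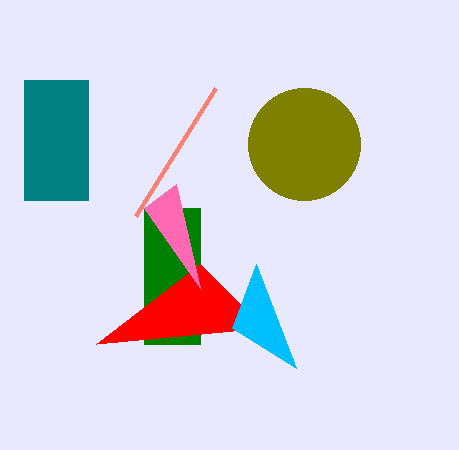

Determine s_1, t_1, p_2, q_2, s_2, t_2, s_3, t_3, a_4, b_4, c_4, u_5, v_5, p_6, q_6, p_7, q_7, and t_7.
s_1 = 216; t_1 = 88; p_2 = 144; q_2 = 208; s_2 = 200; t_2 = 344; s_3 = 200; t_3 = 264; a_4 = 304; b_4 = 144; c_4 = 56; u_5 = 176; v_5 = 184; p_6 = 296; q_6 = 368; p_7 = 24; q_7 = 80; t_7 = 200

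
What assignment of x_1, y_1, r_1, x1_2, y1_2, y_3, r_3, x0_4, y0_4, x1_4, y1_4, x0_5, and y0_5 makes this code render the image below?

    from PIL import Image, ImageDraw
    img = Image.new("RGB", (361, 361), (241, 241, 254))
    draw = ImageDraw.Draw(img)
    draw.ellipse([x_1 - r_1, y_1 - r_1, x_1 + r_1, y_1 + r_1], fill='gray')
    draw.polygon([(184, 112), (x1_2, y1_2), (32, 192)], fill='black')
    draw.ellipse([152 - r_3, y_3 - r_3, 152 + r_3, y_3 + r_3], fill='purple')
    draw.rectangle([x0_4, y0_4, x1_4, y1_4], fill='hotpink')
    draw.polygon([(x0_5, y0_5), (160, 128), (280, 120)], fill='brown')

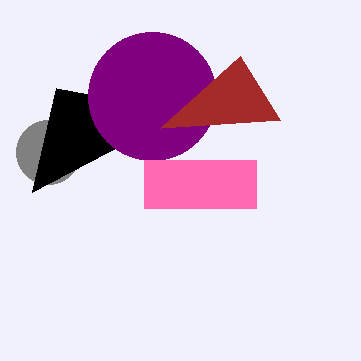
x_1 = 48
y_1 = 152
r_1 = 32
x1_2 = 56
y1_2 = 88
y_3 = 96
r_3 = 64
x0_4 = 144
y0_4 = 160
x1_4 = 256
y1_4 = 208
x0_5 = 240
y0_5 = 56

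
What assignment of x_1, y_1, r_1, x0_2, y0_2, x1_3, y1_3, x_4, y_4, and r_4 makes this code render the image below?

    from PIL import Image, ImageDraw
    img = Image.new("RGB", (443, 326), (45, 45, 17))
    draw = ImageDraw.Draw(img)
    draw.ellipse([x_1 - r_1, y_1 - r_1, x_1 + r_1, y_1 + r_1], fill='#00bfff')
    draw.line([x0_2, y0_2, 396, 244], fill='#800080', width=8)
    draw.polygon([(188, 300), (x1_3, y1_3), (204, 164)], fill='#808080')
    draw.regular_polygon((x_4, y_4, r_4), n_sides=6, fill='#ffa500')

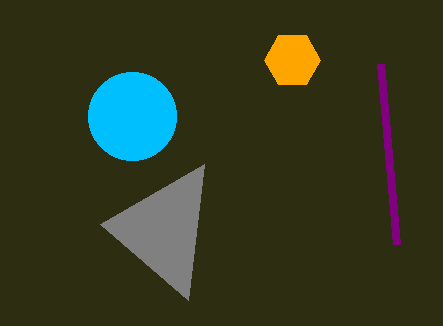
x_1 = 132
y_1 = 116
r_1 = 44
x0_2 = 380
y0_2 = 64
x1_3 = 100
y1_3 = 224
x_4 = 292
y_4 = 60
r_4 = 28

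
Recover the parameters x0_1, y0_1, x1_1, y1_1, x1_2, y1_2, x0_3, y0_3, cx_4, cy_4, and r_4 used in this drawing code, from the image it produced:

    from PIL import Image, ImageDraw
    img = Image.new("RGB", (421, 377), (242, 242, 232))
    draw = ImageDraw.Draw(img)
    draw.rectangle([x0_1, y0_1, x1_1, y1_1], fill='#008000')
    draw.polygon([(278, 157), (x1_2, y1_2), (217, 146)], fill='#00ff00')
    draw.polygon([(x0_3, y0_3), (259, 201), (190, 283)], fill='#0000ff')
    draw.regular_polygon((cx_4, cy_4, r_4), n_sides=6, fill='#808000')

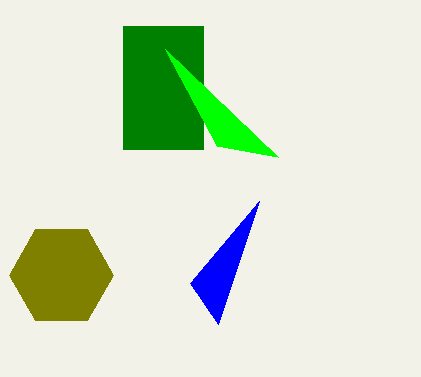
x0_1 = 123; y0_1 = 26; x1_1 = 203; y1_1 = 149; x1_2 = 165; y1_2 = 49; x0_3 = 218; y0_3 = 324; cx_4 = 61; cy_4 = 275; r_4 = 52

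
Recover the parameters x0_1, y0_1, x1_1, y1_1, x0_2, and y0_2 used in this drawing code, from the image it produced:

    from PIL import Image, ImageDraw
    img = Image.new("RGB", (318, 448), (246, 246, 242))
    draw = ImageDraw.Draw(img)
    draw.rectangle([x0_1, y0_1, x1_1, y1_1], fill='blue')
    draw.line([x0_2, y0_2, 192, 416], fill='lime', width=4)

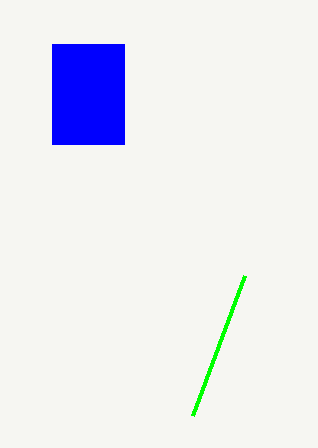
x0_1 = 52, y0_1 = 44, x1_1 = 124, y1_1 = 144, x0_2 = 244, y0_2 = 276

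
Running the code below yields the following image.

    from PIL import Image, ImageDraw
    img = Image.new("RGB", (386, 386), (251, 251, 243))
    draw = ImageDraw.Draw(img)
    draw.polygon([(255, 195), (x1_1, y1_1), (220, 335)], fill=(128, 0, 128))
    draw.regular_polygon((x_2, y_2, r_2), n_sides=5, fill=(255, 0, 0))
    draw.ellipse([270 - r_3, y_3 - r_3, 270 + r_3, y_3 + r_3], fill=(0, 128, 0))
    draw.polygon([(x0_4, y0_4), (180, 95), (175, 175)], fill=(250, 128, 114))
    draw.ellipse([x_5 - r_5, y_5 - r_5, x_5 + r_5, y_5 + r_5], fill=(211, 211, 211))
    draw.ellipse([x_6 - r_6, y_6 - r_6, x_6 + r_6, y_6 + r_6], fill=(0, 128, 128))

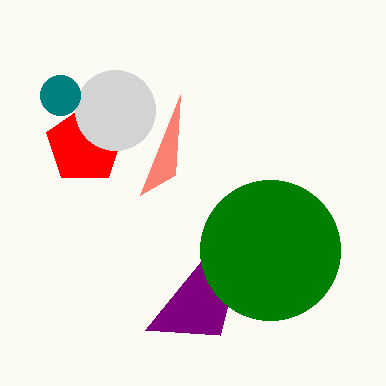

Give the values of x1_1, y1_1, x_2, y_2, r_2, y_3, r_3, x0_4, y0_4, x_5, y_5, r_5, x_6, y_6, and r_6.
x1_1 = 145, y1_1 = 330, x_2 = 85, y_2 = 145, r_2 = 40, y_3 = 250, r_3 = 70, x0_4 = 140, y0_4 = 195, x_5 = 115, y_5 = 110, r_5 = 40, x_6 = 60, y_6 = 95, r_6 = 20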